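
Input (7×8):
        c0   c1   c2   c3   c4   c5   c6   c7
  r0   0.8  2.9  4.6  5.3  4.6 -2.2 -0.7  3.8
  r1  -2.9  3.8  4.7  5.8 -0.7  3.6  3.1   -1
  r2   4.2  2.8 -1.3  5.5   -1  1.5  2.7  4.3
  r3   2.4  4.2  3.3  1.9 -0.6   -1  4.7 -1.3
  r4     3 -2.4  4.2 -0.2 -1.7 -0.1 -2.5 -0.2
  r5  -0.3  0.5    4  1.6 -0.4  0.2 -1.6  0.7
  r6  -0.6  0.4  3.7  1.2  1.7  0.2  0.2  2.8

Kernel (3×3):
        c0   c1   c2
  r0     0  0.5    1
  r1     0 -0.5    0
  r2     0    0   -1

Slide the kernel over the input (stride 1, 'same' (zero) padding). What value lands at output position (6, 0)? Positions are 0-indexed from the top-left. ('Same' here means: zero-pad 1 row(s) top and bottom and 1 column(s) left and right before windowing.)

The receptive field on the zero-padded input at this output position is [0 -0.3 0.5 / 0 -0.6 0.4 / 0 0 0]. Elementwise product with the kernel and sum: -0.3·0.5 + 0.5·1 + -0.6·-0.5 + 0·-1.

0.65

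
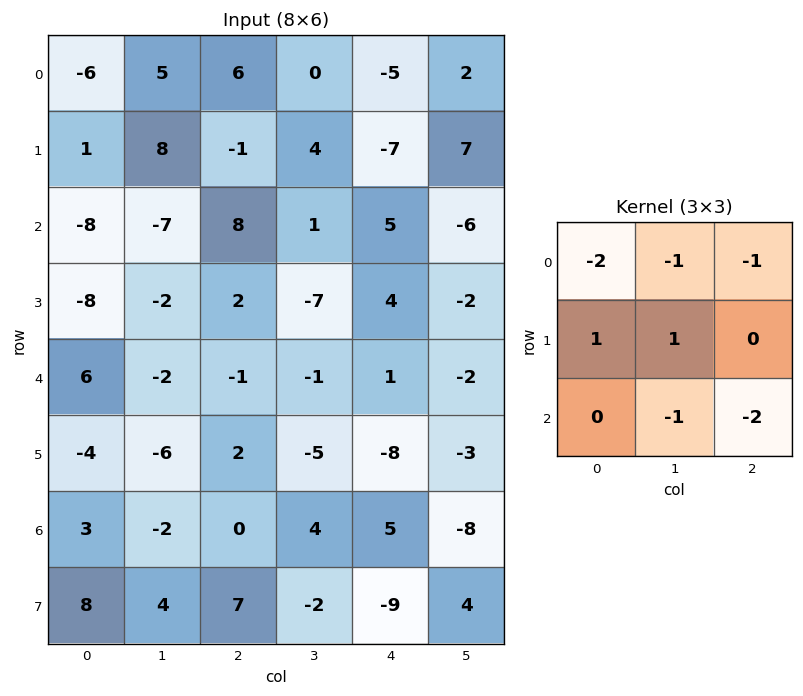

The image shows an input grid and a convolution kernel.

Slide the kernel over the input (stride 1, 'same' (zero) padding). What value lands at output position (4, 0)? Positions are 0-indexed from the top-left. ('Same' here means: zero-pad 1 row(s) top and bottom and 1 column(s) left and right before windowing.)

32

The receptive field on the zero-padded input at this output position is [0 -8 -2 / 0 6 -2 / 0 -4 -6]. Elementwise product with the kernel and sum: 0·-2 + -8·-1 + -2·-1 + 0·1 + 6·1 + -4·-1 + -6·-2.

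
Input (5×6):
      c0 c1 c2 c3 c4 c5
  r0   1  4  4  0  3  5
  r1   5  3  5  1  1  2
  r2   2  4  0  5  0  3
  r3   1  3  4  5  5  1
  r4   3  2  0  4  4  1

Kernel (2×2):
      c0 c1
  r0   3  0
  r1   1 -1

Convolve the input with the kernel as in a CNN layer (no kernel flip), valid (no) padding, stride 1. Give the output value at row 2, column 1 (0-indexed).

11

The receptive field on the input at this output position is [4 0 / 3 4]. Elementwise product with the kernel and sum: 4·3 + 3·1 + 4·-1.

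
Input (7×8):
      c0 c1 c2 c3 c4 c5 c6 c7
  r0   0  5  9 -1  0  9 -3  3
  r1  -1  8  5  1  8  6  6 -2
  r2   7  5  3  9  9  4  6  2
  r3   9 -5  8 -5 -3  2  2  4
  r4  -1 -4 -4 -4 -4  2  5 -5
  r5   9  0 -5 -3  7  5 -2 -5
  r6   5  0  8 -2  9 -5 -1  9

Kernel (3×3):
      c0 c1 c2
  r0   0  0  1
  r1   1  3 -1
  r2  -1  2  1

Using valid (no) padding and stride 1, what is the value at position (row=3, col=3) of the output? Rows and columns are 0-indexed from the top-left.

The receptive field on the input at this output position is [-5 -3 2 / -4 -4 2 / -3 7 5]. Elementwise product with the kernel and sum: 2·1 + -4·1 + -4·3 + 2·-1 + -3·-1 + 7·2 + 5·1.

6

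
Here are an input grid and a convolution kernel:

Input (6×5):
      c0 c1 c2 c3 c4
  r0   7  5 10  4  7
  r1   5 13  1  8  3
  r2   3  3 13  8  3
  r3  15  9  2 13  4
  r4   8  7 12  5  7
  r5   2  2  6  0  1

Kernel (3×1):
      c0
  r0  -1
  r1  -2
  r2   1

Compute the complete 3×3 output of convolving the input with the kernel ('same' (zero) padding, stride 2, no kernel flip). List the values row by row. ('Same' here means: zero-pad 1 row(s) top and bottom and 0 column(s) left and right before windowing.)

Output[0,0]: The receptive field on the zero-padded input at this output position is [0 / 7 / 5]. Elementwise product with the kernel and sum: 0·-1 + 7·-2 + 5·1.
Output[0,1]: The receptive field on the zero-padded input at this output position is [0 / 10 / 1]. Elementwise product with the kernel and sum: 0·-1 + 10·-2 + 1·1.

-9 -19 -11
4 -25 -5
-29 -20 -17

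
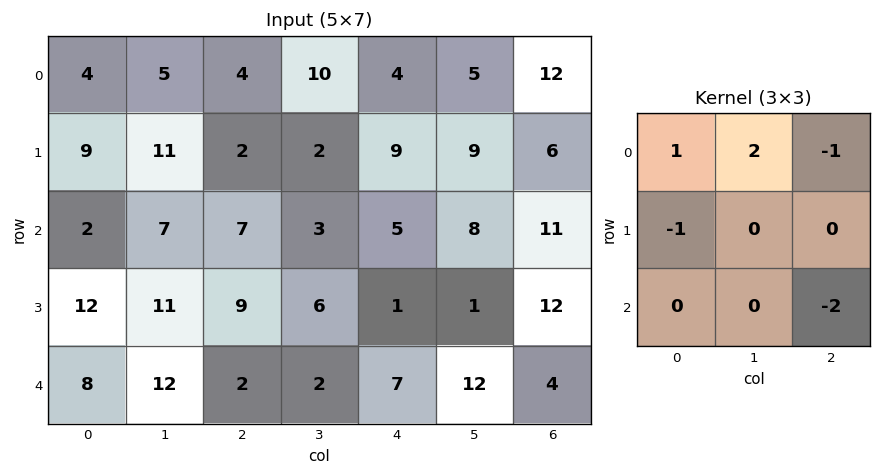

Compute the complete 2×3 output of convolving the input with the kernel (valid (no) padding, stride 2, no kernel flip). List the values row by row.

-13 8 -29
-7 -15 1

Output[0,0]: The receptive field on the input at this output position is [4 5 4 / 9 11 2 / 2 7 7]. Elementwise product with the kernel and sum: 4·1 + 5·2 + 4·-1 + 9·-1 + 7·-2.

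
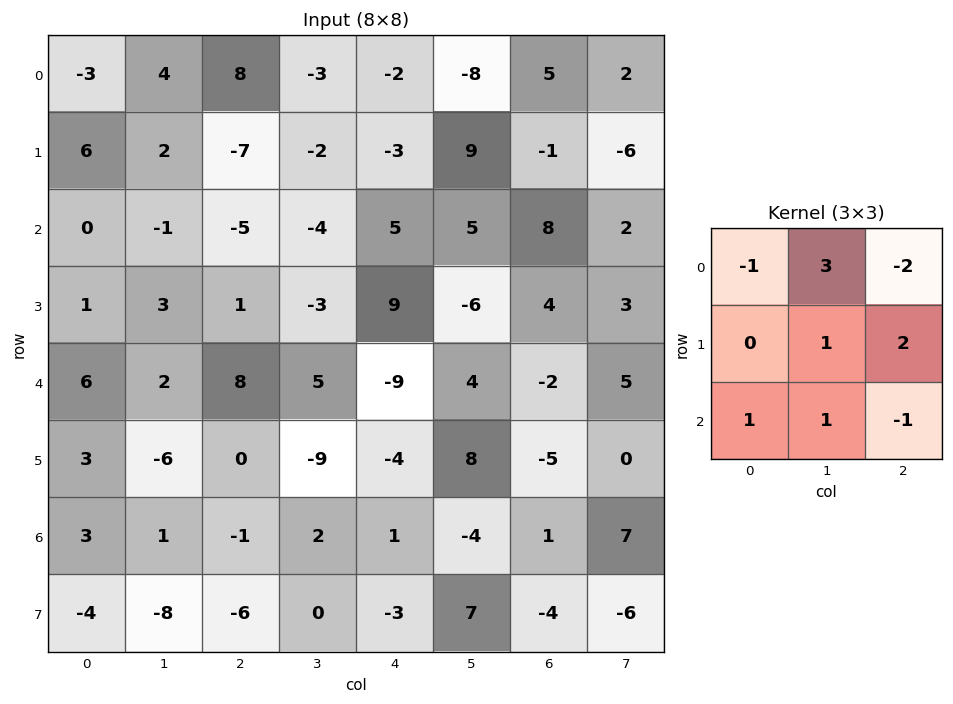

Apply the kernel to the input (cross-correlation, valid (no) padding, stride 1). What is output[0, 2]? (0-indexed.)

-35

The receptive field on the input at this output position is [8 -3 -2 / -7 -2 -3 / -5 -4 5]. Elementwise product with the kernel and sum: 8·-1 + -3·3 + -2·-2 + -2·1 + -3·2 + -5·1 + -4·1 + 5·-1.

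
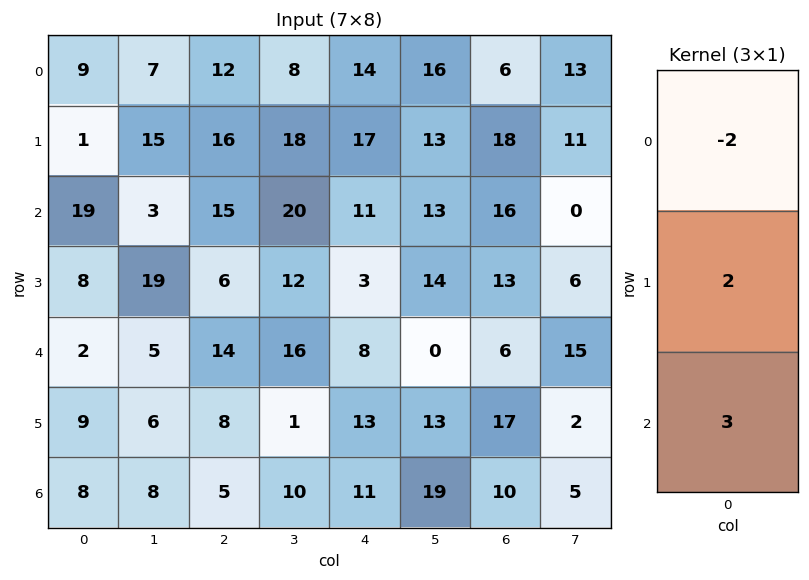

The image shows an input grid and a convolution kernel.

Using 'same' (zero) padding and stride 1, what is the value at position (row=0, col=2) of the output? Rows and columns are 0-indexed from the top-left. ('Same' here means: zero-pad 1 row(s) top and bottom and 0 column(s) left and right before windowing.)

The receptive field on the zero-padded input at this output position is [0 / 12 / 16]. Elementwise product with the kernel and sum: 0·-2 + 12·2 + 16·3.

72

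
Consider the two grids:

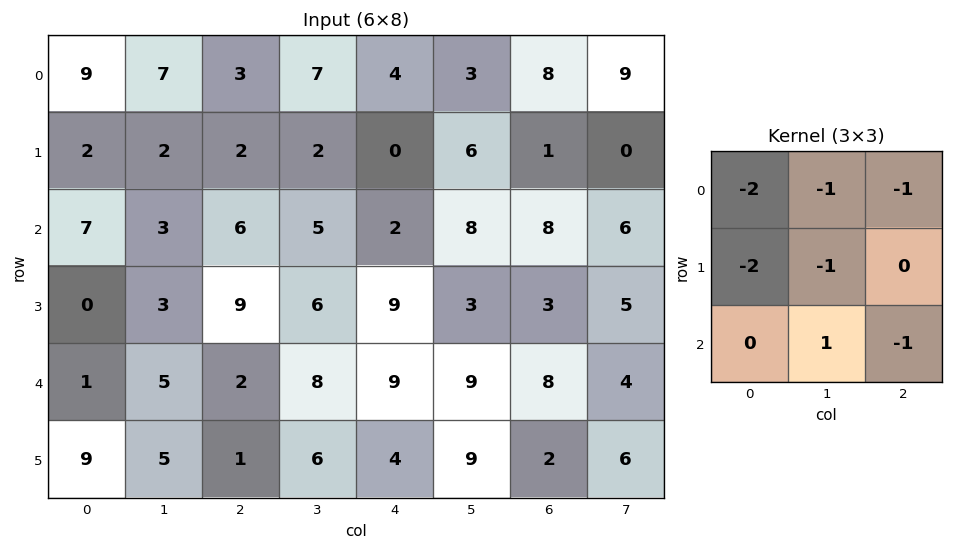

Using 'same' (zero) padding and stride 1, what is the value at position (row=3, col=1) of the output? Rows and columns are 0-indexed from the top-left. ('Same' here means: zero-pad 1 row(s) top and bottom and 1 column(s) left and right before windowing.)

-23

The receptive field on the zero-padded input at this output position is [7 3 6 / 0 3 9 / 1 5 2]. Elementwise product with the kernel and sum: 7·-2 + 3·-1 + 6·-1 + 0·-2 + 3·-1 + 5·1 + 2·-1.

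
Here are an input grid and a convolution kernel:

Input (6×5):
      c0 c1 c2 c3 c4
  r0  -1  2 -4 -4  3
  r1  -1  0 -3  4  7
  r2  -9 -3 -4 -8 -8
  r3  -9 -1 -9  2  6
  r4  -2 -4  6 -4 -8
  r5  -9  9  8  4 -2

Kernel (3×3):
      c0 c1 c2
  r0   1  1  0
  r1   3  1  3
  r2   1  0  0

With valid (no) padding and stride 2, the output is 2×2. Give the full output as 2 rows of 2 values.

-20 4
-69 -13

Output[0,0]: The receptive field on the input at this output position is [-1 2 -4 / -1 0 -3 / -9 -3 -4]. Elementwise product with the kernel and sum: -1·1 + 2·1 + -1·3 + 0·1 + -3·3 + -9·1.
Output[0,1]: The receptive field on the input at this output position is [-4 -4 3 / -3 4 7 / -4 -8 -8]. Elementwise product with the kernel and sum: -4·1 + -4·1 + -3·3 + 4·1 + 7·3 + -4·1.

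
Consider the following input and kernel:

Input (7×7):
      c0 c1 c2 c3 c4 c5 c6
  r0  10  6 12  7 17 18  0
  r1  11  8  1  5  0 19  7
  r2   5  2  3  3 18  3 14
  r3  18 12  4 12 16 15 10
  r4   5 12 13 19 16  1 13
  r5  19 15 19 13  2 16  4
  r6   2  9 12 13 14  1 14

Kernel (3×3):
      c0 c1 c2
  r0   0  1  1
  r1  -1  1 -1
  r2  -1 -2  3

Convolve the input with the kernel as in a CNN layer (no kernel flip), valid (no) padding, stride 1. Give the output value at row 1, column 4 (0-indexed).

The receptive field on the input at this output position is [0 19 7 / 18 3 14 / 16 15 10]. Elementwise product with the kernel and sum: 19·1 + 7·1 + 18·-1 + 3·1 + 14·-1 + 16·-1 + 15·-2 + 10·3.

-19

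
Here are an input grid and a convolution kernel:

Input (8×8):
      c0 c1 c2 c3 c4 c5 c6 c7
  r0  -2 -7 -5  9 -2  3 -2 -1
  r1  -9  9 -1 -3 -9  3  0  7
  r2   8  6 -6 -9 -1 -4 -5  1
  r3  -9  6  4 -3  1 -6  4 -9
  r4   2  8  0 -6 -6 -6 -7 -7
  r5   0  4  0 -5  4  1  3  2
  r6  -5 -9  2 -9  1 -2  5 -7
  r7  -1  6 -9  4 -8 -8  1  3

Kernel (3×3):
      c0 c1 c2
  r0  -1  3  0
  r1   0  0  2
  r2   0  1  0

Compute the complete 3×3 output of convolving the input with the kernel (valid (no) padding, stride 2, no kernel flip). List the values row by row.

-15 5 7
26 -25 -9
13 -19 -8

Output[0,0]: The receptive field on the input at this output position is [-2 -7 -5 / -9 9 -1 / 8 6 -6]. Elementwise product with the kernel and sum: -2·-1 + -7·3 + -1·2 + 6·1.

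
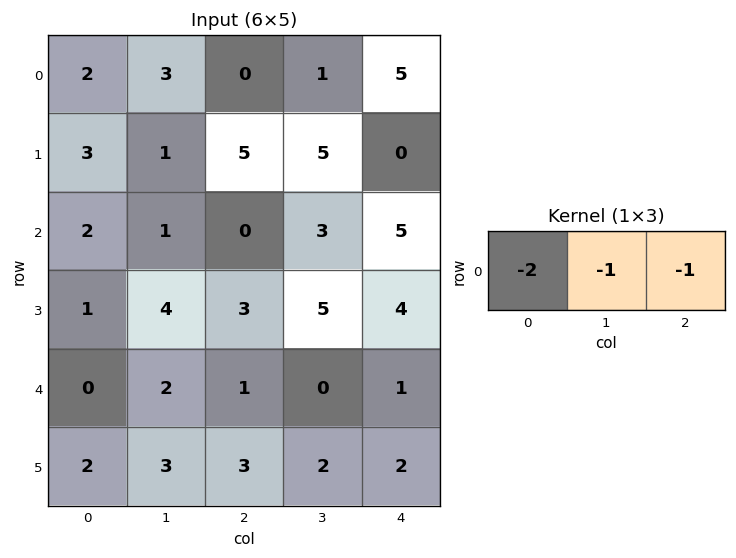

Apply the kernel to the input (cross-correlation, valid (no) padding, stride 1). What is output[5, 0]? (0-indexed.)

The receptive field on the input at this output position is [2 3 3]. Elementwise product with the kernel and sum: 2·-2 + 3·-1 + 3·-1.

-10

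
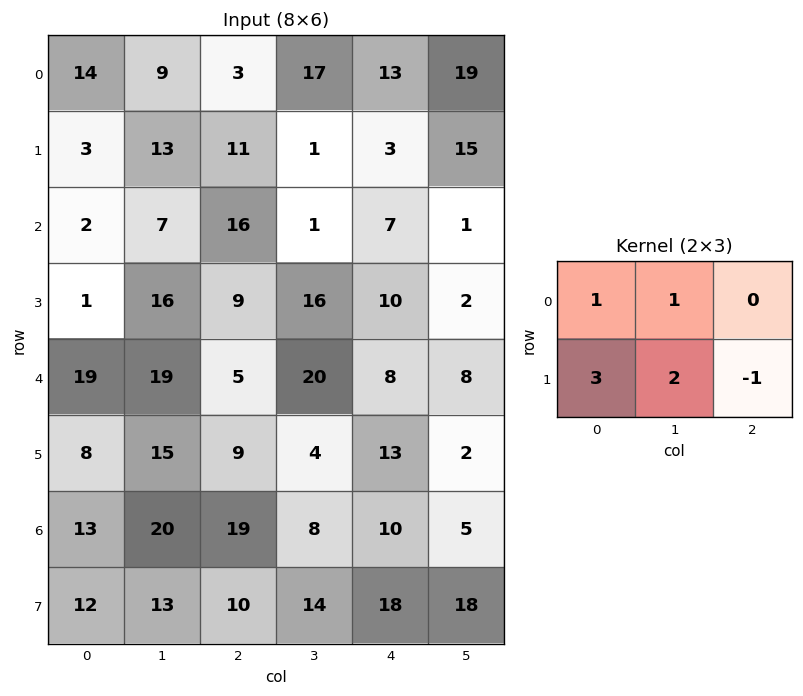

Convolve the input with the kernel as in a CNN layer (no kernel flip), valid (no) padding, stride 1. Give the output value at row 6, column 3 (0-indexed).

78

The receptive field on the input at this output position is [8 10 5 / 14 18 18]. Elementwise product with the kernel and sum: 8·1 + 10·1 + 14·3 + 18·2 + 18·-1.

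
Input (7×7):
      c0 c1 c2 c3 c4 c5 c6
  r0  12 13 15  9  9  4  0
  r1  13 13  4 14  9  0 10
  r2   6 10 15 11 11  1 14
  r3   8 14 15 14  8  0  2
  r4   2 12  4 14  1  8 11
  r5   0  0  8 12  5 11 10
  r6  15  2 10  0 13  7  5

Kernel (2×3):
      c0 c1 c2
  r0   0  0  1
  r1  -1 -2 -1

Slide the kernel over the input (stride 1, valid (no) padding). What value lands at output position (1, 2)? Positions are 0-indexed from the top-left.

-39

The receptive field on the input at this output position is [4 14 9 / 15 11 11]. Elementwise product with the kernel and sum: 9·1 + 15·-1 + 11·-2 + 11·-1.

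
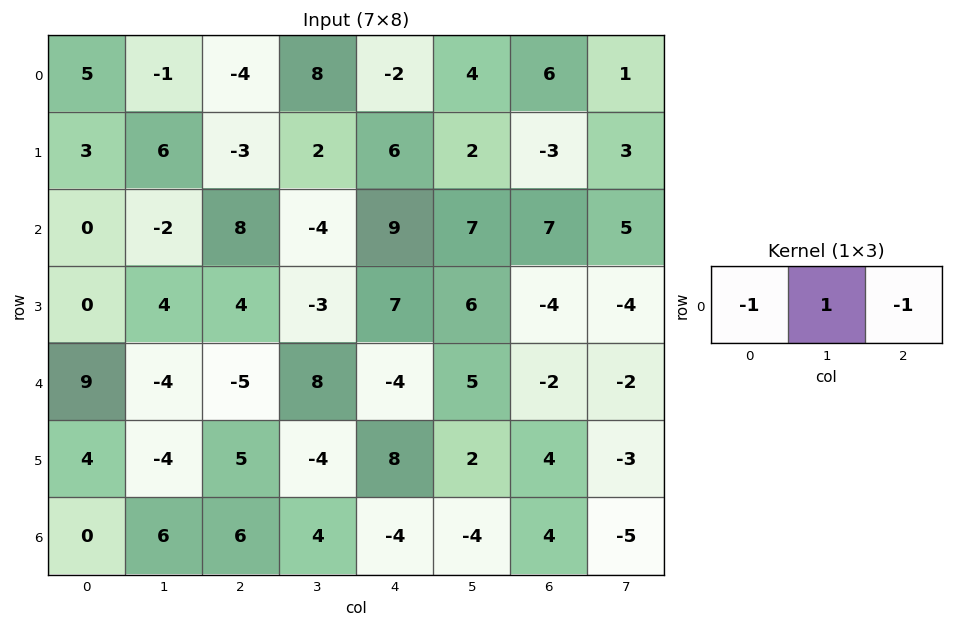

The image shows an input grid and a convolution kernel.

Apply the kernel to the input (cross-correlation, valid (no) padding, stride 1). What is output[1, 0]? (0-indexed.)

The receptive field on the input at this output position is [3 6 -3]. Elementwise product with the kernel and sum: 3·-1 + 6·1 + -3·-1.

6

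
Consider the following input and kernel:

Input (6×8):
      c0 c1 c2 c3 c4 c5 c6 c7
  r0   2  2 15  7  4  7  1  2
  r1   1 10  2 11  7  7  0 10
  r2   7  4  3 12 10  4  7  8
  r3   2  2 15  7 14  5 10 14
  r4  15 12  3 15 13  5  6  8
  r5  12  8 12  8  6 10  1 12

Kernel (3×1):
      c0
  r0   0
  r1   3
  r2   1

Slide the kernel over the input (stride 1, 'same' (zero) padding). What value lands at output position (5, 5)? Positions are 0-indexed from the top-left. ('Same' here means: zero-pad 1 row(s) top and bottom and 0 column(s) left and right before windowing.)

The receptive field on the zero-padded input at this output position is [5 / 10 / 0]. Elementwise product with the kernel and sum: 10·3 + 0·1.

30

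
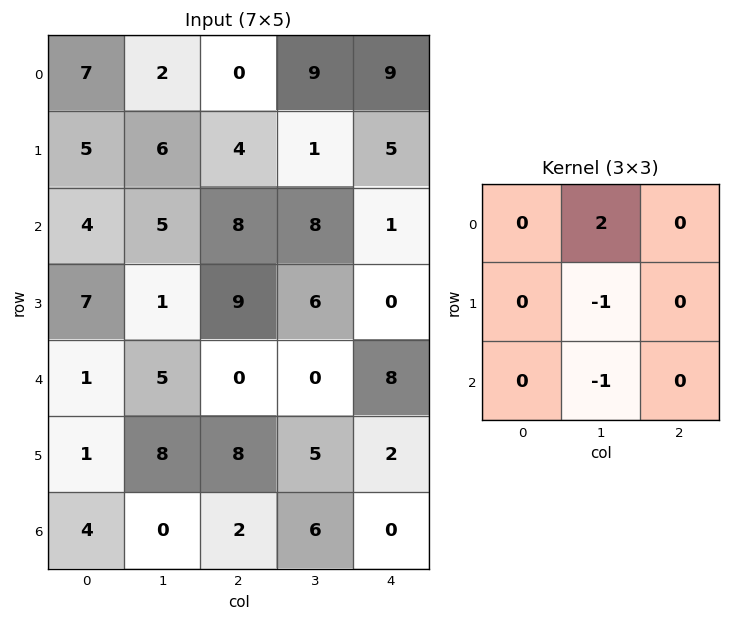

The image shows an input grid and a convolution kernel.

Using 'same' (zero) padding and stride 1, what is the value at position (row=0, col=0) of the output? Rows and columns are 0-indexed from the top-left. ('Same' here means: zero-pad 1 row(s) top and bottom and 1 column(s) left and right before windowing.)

-12

The receptive field on the zero-padded input at this output position is [0 0 0 / 0 7 2 / 0 5 6]. Elementwise product with the kernel and sum: 0·2 + 7·-1 + 5·-1.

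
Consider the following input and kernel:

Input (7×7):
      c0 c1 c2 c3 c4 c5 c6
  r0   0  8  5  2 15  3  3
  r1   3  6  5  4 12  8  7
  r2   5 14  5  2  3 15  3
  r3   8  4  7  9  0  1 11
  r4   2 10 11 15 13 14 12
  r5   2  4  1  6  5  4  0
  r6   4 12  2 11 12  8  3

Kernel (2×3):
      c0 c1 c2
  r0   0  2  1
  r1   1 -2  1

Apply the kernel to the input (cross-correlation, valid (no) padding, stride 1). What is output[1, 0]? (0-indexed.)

The receptive field on the input at this output position is [3 6 5 / 5 14 5]. Elementwise product with the kernel and sum: 6·2 + 5·1 + 5·1 + 14·-2 + 5·1.

-1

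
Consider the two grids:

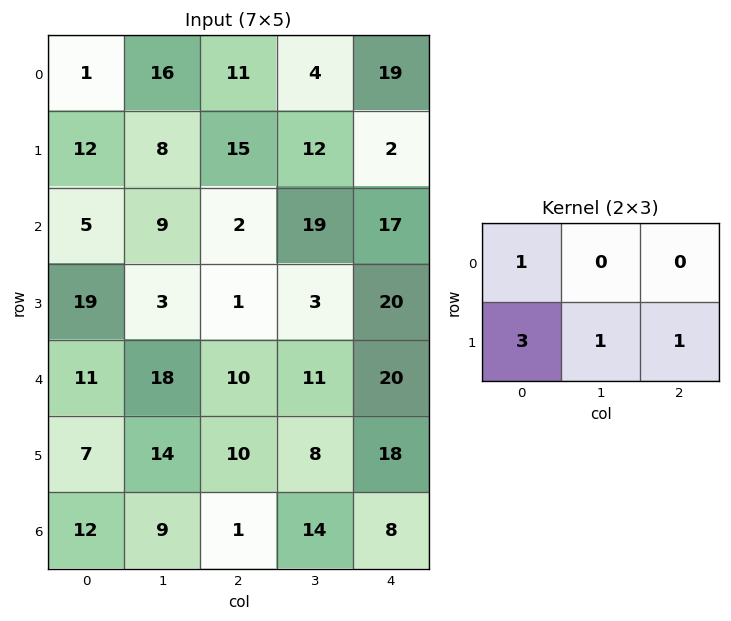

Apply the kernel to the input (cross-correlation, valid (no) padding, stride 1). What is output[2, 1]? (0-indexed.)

22

The receptive field on the input at this output position is [9 2 19 / 3 1 3]. Elementwise product with the kernel and sum: 9·1 + 3·3 + 1·1 + 3·1.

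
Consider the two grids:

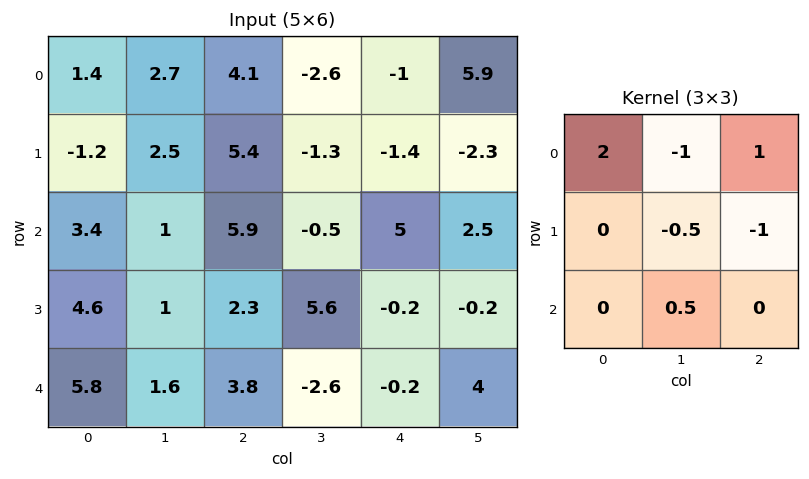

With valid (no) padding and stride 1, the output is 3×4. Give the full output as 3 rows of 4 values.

Output[0,0]: The receptive field on the input at this output position is [1.4 2.7 4.1 / -1.2 2.5 5.4 / 3.4 1 5.9]. Elementwise product with the kernel and sum: 1.4·2 + 2.7·-1 + 4.1·1 + 2.5·-0.5 + 5.4·-1 + 1·0.5.

-1.95 0.25 11.6 7.2
-5.4 -3 8.75 -8.6
9.7 -9.25 13.4 -3.3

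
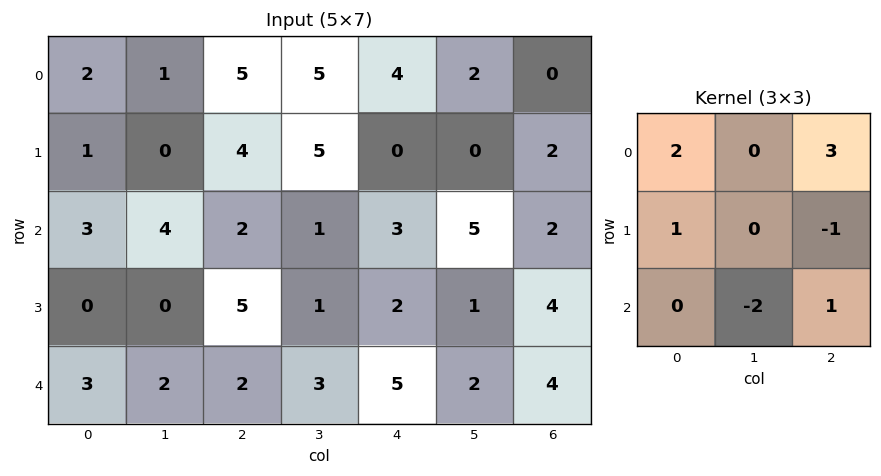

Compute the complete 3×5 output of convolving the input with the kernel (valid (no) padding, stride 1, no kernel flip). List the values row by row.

Output[0,0]: The receptive field on the input at this output position is [2 1 5 / 1 0 4 / 3 4 2]. Elementwise product with the kernel and sum: 2·2 + 5·3 + 1·1 + 4·-1 + 4·-2 + 2·1.

10 9 27 20 -2
20 9 7 3 9
5 9 15 9 10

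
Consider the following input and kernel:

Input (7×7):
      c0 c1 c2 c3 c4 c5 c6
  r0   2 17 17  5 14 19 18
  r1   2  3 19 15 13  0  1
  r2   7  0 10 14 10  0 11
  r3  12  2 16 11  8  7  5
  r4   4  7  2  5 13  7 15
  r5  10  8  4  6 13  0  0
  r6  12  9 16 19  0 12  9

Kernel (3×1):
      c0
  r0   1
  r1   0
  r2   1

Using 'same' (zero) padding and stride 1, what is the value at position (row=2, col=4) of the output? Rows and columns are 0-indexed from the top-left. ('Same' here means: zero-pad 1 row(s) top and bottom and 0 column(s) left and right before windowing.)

21

The receptive field on the zero-padded input at this output position is [13 / 10 / 8]. Elementwise product with the kernel and sum: 13·1 + 8·1.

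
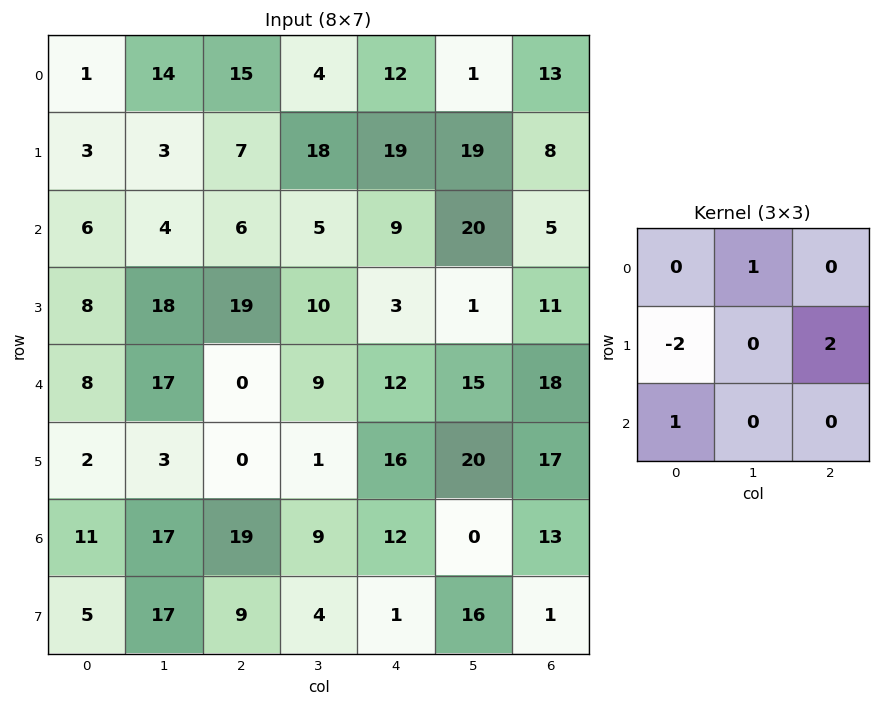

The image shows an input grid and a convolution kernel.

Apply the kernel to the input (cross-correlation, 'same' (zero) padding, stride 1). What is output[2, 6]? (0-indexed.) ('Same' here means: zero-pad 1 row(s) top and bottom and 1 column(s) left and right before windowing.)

-31

The receptive field on the zero-padded input at this output position is [19 8 0 / 20 5 0 / 1 11 0]. Elementwise product with the kernel and sum: 8·1 + 20·-2 + 0·2 + 1·1.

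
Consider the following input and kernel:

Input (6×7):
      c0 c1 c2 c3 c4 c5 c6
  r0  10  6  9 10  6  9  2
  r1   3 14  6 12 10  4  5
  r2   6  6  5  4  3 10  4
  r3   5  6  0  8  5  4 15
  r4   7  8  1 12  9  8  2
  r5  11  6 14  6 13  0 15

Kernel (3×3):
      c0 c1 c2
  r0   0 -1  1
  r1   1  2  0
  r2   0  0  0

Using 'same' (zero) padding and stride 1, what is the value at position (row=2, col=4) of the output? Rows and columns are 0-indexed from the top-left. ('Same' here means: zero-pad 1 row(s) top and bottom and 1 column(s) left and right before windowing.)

4

The receptive field on the zero-padded input at this output position is [12 10 4 / 4 3 10 / 8 5 4]. Elementwise product with the kernel and sum: 10·-1 + 4·1 + 4·1 + 3·2.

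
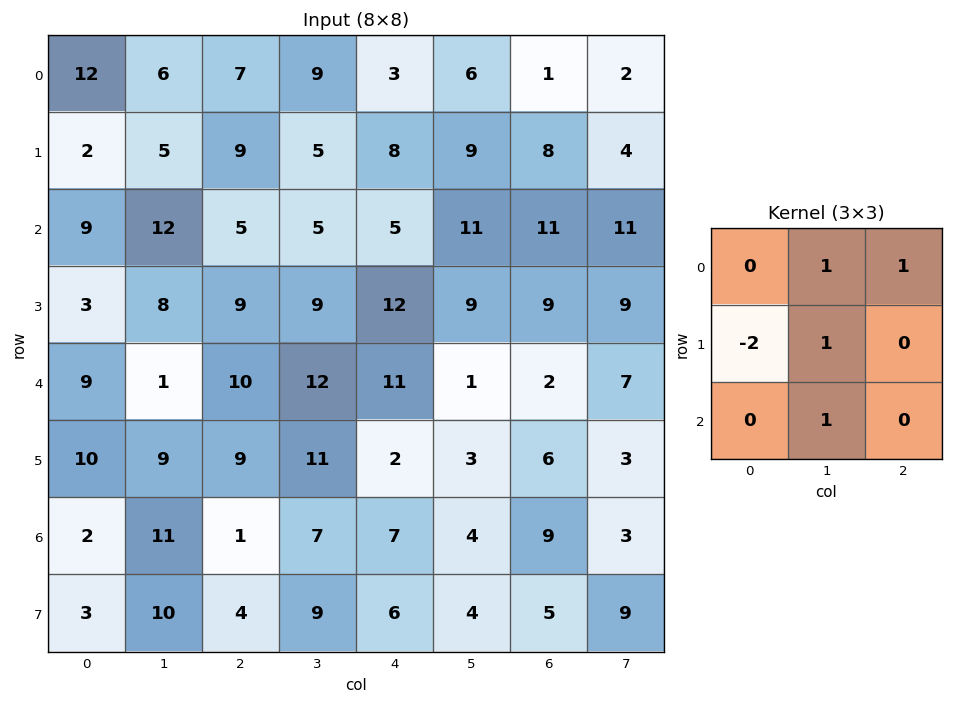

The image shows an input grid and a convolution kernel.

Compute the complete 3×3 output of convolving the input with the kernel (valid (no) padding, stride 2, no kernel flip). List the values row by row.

Output[0,0]: The receptive field on the input at this output position is [12 6 7 / 2 5 9 / 9 12 5]. Elementwise product with the kernel and sum: 6·1 + 7·1 + 2·-2 + 5·1 + 12·1.

26 4 11
20 13 8
11 23 6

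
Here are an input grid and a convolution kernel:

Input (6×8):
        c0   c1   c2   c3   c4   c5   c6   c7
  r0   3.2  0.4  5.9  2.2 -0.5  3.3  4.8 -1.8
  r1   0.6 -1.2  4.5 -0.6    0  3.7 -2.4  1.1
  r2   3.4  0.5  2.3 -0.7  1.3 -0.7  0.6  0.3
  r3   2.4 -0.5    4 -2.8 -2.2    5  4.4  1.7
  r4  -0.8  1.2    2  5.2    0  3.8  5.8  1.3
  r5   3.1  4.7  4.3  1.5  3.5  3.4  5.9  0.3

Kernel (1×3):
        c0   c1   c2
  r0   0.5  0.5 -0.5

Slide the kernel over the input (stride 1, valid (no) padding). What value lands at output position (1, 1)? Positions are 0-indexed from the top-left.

1.95

The receptive field on the input at this output position is [-1.2 4.5 -0.6]. Elementwise product with the kernel and sum: -1.2·0.5 + 4.5·0.5 + -0.6·-0.5.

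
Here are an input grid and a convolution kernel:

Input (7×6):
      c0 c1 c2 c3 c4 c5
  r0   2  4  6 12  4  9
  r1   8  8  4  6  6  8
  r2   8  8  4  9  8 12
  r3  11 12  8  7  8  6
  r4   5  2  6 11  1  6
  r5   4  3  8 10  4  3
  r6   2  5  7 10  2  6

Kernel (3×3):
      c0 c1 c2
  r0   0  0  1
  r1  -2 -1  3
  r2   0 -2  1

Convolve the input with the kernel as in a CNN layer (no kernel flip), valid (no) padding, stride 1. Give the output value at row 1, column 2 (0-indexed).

7

The receptive field on the input at this output position is [4 6 6 / 4 9 8 / 8 7 8]. Elementwise product with the kernel and sum: 6·1 + 4·-2 + 9·-1 + 8·3 + 7·-2 + 8·1.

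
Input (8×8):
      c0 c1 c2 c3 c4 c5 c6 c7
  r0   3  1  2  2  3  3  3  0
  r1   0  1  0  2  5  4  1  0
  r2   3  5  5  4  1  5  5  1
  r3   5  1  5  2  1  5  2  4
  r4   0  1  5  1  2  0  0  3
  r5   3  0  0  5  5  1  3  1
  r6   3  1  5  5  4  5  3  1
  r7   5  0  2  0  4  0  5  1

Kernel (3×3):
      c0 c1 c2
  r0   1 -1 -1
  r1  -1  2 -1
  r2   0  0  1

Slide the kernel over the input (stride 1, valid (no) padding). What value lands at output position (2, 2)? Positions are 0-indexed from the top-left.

0

The receptive field on the input at this output position is [5 4 1 / 5 2 1 / 5 1 2]. Elementwise product with the kernel and sum: 5·1 + 4·-1 + 1·-1 + 5·-1 + 2·2 + 1·-1 + 2·1.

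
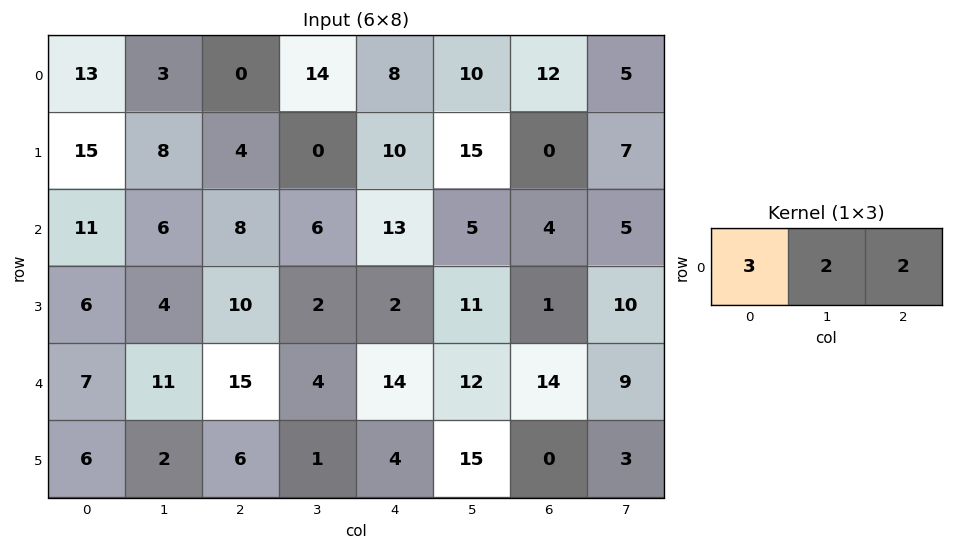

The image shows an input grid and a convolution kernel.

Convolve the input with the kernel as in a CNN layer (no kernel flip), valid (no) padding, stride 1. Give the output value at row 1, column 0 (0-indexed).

The receptive field on the input at this output position is [15 8 4]. Elementwise product with the kernel and sum: 15·3 + 8·2 + 4·2.

69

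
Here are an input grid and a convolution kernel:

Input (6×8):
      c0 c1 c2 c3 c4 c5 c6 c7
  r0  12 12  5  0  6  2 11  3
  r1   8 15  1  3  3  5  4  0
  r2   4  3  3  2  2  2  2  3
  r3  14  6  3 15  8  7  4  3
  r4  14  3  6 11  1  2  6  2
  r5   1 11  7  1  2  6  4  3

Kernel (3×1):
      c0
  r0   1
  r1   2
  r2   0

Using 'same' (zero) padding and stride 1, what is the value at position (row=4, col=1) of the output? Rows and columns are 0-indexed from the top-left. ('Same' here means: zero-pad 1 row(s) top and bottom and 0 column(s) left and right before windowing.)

12

The receptive field on the zero-padded input at this output position is [6 / 3 / 11]. Elementwise product with the kernel and sum: 6·1 + 3·2.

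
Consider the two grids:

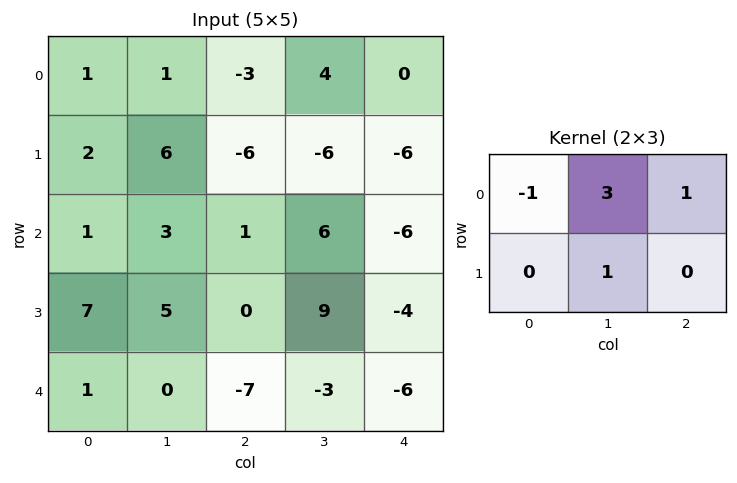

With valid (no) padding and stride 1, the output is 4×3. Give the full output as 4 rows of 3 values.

Output[0,0]: The receptive field on the input at this output position is [1 1 -3 / 2 6 -6]. Elementwise product with the kernel and sum: 1·-1 + 1·3 + -3·1 + 6·1.
Output[0,1]: The receptive field on the input at this output position is [1 -3 4 / 6 -6 -6]. Elementwise product with the kernel and sum: 1·-1 + -3·3 + 4·1 + -6·1.

5 -12 9
13 -29 -12
14 6 20
8 -3 20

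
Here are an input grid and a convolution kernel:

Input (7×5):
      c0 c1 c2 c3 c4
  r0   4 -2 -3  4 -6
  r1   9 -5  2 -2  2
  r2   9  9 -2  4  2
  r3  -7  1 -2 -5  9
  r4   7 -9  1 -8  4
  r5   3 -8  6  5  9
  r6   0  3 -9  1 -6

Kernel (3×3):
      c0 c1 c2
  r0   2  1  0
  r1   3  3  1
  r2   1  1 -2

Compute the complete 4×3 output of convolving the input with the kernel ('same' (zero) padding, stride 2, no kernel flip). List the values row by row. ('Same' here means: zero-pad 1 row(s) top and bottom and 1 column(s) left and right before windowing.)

Output[0,0]: The receptive field on the zero-padded input at this output position is [0 0 0 / 0 4 -2 / 0 9 -5]. Elementwise product with the kernel and sum: 0·2 + 0·1 + 0·3 + 4·3 + -2·1 + 0·1 + 9·1 + -5·-2.
Output[0,1]: The receptive field on the zero-padded input at this output position is [0 0 0 / -2 -3 4 / -5 2 -2]. Elementwise product with the kernel and sum: 0·2 + 0·1 + -2·3 + -3·3 + 4·1 + -5·1 + 2·1 + -2·-2.

29 -10 -6
36 26 20
24 -44 1
6 -27 4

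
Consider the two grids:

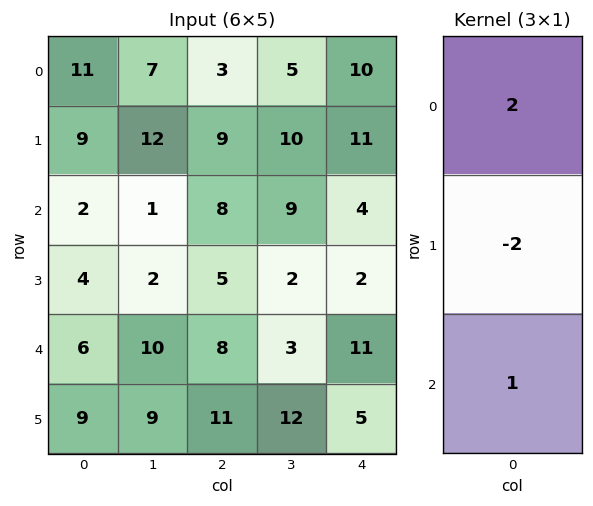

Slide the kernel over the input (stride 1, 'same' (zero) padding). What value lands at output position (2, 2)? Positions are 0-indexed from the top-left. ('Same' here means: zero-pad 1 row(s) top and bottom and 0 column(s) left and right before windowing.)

The receptive field on the zero-padded input at this output position is [9 / 8 / 5]. Elementwise product with the kernel and sum: 9·2 + 8·-2 + 5·1.

7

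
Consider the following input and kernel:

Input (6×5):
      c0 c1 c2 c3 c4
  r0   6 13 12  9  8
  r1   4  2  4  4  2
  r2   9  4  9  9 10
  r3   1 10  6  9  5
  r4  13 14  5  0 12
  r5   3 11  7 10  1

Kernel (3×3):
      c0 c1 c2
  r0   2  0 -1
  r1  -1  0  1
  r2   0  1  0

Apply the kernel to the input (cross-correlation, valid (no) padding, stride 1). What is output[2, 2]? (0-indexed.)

The receptive field on the input at this output position is [9 9 10 / 6 9 5 / 5 0 12]. Elementwise product with the kernel and sum: 9·2 + 10·-1 + 6·-1 + 5·1 + 0·1.

7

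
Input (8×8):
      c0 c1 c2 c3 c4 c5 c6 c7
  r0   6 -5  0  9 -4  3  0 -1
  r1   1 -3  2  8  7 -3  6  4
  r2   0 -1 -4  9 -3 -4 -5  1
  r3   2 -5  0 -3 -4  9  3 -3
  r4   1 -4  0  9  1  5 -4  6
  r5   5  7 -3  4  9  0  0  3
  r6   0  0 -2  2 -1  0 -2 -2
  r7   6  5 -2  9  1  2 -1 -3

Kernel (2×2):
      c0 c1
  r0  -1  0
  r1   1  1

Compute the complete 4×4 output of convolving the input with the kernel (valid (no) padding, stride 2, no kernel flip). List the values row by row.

Output[0,0]: The receptive field on the input at this output position is [6 -5 / 1 -3]. Elementwise product with the kernel and sum: 6·-1 + 1·1 + -3·1.
Output[0,1]: The receptive field on the input at this output position is [0 9 / 2 8]. Elementwise product with the kernel and sum: 0·-1 + 2·1 + 8·1.

-8 10 8 10
-3 1 8 5
11 1 8 7
11 9 4 -2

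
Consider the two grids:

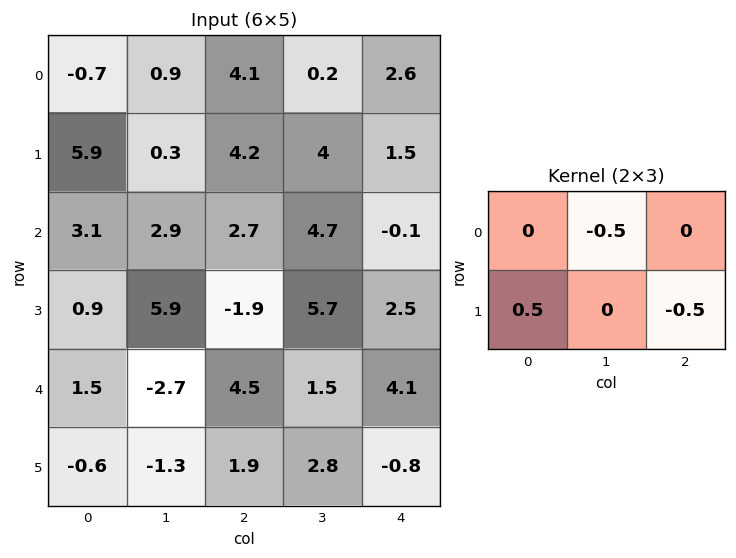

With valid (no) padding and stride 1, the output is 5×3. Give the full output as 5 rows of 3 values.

Output[0,0]: The receptive field on the input at this output position is [-0.7 0.9 4.1 / 5.9 0.3 4.2]. Elementwise product with the kernel and sum: 0.9·-0.5 + 5.9·0.5 + 4.2·-0.5.
Output[0,1]: The receptive field on the input at this output position is [0.9 4.1 0.2 / 0.3 4.2 4]. Elementwise product with the kernel and sum: 4.1·-0.5 + 0.3·0.5 + 4·-0.5.

0.4 -3.9 1.25
0.05 -3 -0.6
-0.05 -1.25 -4.55
-4.45 -1.15 -2.65
0.1 -4.3 0.6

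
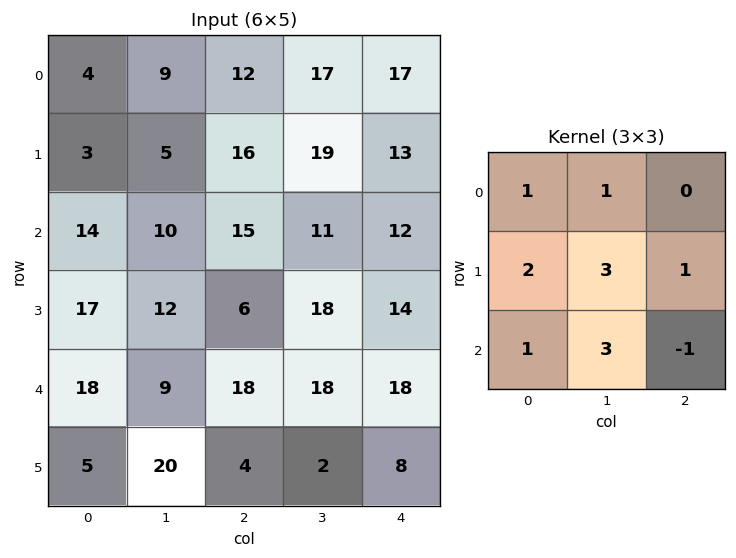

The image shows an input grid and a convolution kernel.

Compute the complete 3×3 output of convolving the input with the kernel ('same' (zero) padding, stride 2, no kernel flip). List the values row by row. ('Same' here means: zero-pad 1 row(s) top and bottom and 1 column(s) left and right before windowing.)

25 105 143
94 109 150
75 138 148

Output[0,0]: The receptive field on the zero-padded input at this output position is [0 0 0 / 0 4 9 / 0 3 5]. Elementwise product with the kernel and sum: 0·1 + 0·1 + 0·2 + 4·3 + 9·1 + 0·1 + 3·3 + 5·-1.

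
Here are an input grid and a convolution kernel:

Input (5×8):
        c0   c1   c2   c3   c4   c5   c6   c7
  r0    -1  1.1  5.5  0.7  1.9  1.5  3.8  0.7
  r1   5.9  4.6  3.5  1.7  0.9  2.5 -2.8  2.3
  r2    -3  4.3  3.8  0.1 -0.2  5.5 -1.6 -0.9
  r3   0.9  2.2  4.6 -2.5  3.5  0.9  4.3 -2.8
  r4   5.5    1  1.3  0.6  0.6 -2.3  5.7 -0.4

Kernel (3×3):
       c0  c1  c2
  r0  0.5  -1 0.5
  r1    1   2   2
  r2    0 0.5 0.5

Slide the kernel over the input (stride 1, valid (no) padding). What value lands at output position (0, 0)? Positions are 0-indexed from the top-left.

27.3

The receptive field on the input at this output position is [-1 1.1 5.5 / 5.9 4.6 3.5 / -3 4.3 3.8]. Elementwise product with the kernel and sum: -1·0.5 + 1.1·-1 + 5.5·0.5 + 5.9·1 + 4.6·2 + 3.5·2 + 4.3·0.5 + 3.8·0.5.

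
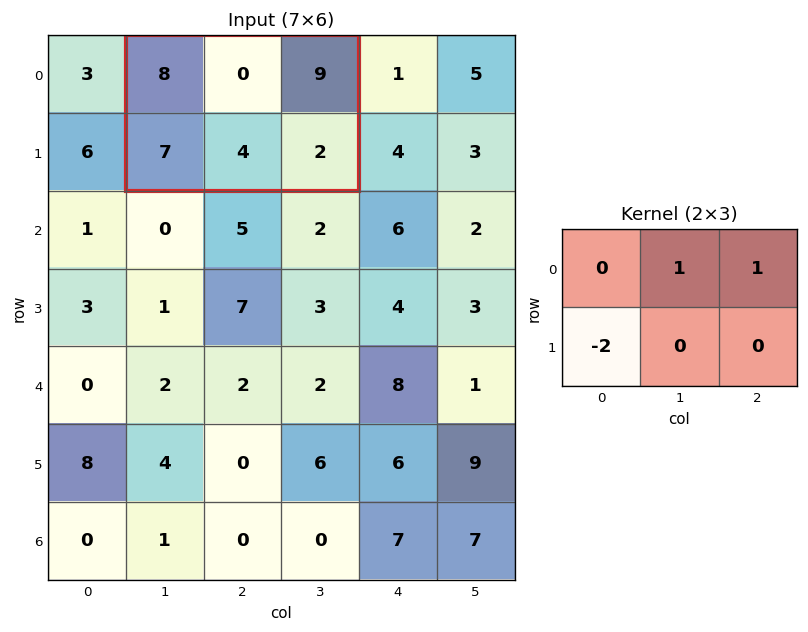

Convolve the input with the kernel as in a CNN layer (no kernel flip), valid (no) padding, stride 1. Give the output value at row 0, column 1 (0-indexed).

-5

The receptive field on the input at this output position is [8 0 9 / 7 4 2]. Elementwise product with the kernel and sum: 0·1 + 9·1 + 7·-2.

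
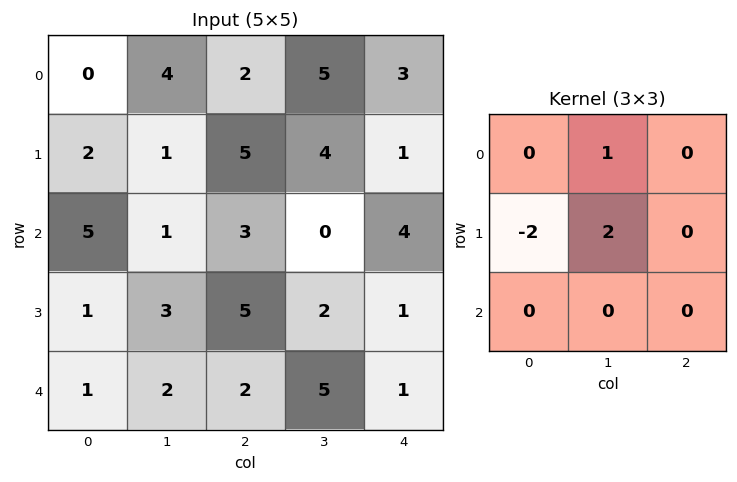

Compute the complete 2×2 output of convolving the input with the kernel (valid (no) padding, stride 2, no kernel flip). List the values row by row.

2 3
5 -6

Output[0,0]: The receptive field on the input at this output position is [0 4 2 / 2 1 5 / 5 1 3]. Elementwise product with the kernel and sum: 4·1 + 2·-2 + 1·2.
Output[0,1]: The receptive field on the input at this output position is [2 5 3 / 5 4 1 / 3 0 4]. Elementwise product with the kernel and sum: 5·1 + 5·-2 + 4·2.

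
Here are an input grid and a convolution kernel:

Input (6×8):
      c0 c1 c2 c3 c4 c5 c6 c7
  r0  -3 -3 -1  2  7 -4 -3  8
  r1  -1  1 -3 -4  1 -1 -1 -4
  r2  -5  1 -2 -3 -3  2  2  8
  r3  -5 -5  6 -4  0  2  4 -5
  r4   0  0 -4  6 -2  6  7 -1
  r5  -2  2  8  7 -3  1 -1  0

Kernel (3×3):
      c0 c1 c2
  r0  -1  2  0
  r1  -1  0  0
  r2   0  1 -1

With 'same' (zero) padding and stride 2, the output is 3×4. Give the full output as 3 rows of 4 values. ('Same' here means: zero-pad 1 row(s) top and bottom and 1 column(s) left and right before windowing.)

-2 4 0 7
-2 2 7 6
-14 18 -6 -1

Output[0,0]: The receptive field on the zero-padded input at this output position is [0 0 0 / 0 -3 -3 / 0 -1 1]. Elementwise product with the kernel and sum: 0·-1 + 0·2 + 0·-1 + -1·1 + 1·-1.
Output[0,1]: The receptive field on the zero-padded input at this output position is [0 0 0 / -3 -1 2 / 1 -3 -4]. Elementwise product with the kernel and sum: 0·-1 + 0·2 + -3·-1 + -3·1 + -4·-1.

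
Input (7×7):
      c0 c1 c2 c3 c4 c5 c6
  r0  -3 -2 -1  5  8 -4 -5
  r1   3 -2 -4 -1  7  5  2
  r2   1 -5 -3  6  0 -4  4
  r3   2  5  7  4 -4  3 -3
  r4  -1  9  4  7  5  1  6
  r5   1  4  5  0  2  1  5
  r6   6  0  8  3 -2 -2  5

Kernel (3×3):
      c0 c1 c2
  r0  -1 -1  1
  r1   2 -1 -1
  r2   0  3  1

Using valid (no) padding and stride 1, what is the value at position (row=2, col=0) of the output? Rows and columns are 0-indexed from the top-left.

The receptive field on the input at this output position is [1 -5 -3 / 2 5 7 / -1 9 4]. Elementwise product with the kernel and sum: 1·-1 + -5·-1 + -3·1 + 2·2 + 5·-1 + 7·-1 + 9·3 + 4·1.

24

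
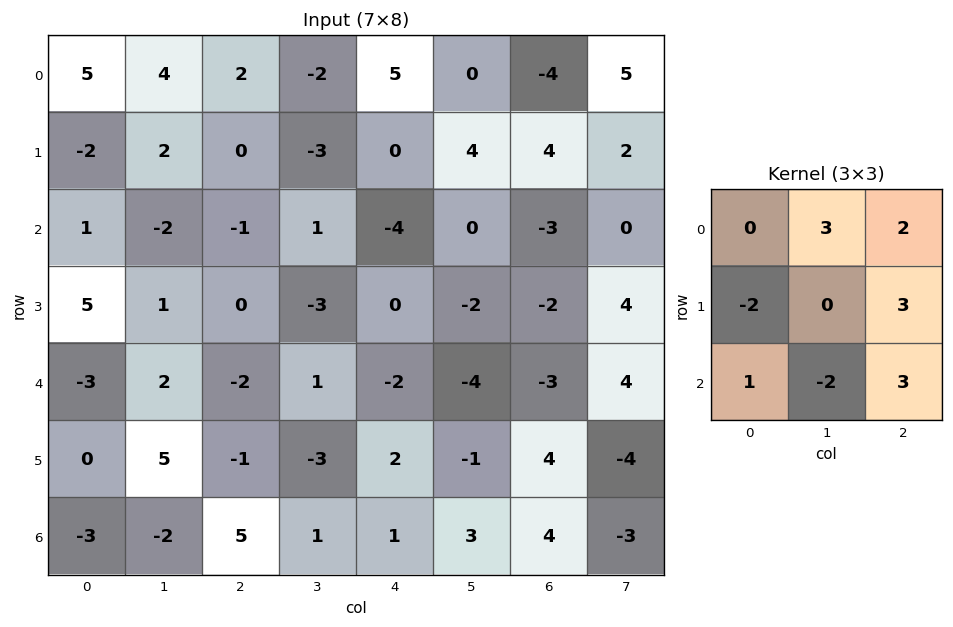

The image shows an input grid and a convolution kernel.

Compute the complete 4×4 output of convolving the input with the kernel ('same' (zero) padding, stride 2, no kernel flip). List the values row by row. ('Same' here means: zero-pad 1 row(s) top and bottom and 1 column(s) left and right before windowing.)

22 -21 13 17
-15 -7 -3 30
38 -9 -28 1
4 -2 11 -11

Output[0,0]: The receptive field on the zero-padded input at this output position is [0 0 0 / 0 5 4 / 0 -2 2]. Elementwise product with the kernel and sum: 0·3 + 0·2 + 0·-2 + 4·3 + 0·1 + -2·-2 + 2·3.
Output[0,1]: The receptive field on the zero-padded input at this output position is [0 0 0 / 4 2 -2 / 2 0 -3]. Elementwise product with the kernel and sum: 0·3 + 0·2 + 4·-2 + -2·3 + 2·1 + 0·-2 + -3·3.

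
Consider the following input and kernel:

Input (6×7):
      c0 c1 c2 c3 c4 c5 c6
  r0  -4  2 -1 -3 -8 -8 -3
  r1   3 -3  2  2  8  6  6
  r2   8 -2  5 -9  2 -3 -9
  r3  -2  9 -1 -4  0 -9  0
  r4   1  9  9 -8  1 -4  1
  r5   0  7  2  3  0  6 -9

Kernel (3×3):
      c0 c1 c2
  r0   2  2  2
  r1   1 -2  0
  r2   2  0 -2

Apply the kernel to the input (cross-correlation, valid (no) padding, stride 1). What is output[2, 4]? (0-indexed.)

-2

The receptive field on the input at this output position is [2 -3 -9 / 0 -9 0 / 1 -4 1]. Elementwise product with the kernel and sum: 2·2 + -3·2 + -9·2 + 0·1 + -9·-2 + 1·2 + 1·-2.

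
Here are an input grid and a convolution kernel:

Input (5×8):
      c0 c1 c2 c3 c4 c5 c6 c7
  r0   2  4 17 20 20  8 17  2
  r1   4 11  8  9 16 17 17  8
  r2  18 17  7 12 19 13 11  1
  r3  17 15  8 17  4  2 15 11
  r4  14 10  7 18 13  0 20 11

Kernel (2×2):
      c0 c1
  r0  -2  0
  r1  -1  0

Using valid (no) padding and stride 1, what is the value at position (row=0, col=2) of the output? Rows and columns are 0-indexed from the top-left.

-42

The receptive field on the input at this output position is [17 20 / 8 9]. Elementwise product with the kernel and sum: 17·-2 + 8·-1.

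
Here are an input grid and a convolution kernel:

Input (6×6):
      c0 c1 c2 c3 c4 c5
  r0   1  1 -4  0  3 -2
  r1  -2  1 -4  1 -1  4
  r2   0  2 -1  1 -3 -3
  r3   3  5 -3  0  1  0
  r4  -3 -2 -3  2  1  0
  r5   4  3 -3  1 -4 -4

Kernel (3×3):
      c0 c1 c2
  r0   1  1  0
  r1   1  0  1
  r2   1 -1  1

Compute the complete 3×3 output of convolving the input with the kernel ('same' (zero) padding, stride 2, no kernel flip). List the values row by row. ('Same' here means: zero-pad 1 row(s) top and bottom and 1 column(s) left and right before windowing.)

4 7 4
2 8 -3
0 9 4

Output[0,0]: The receptive field on the zero-padded input at this output position is [0 0 0 / 0 1 1 / 0 -2 1]. Elementwise product with the kernel and sum: 0·1 + 0·1 + 0·1 + 1·1 + 0·1 + -2·-1 + 1·1.
Output[0,1]: The receptive field on the zero-padded input at this output position is [0 0 0 / 1 -4 0 / 1 -4 1]. Elementwise product with the kernel and sum: 0·1 + 0·1 + 1·1 + 0·1 + 1·1 + -4·-1 + 1·1.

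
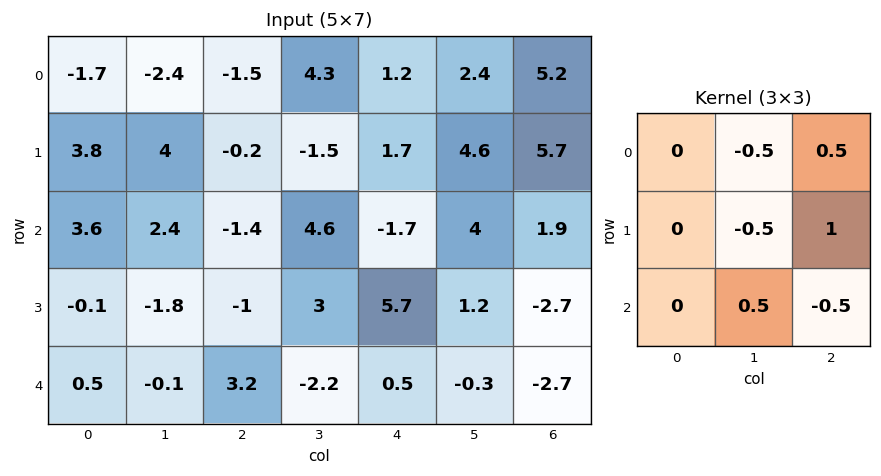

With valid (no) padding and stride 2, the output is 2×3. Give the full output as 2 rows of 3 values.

Output[0,0]: The receptive field on the input at this output position is [-1.7 -2.4 -1.5 / 3.8 4 -0.2 / 3.6 2.4 -1.4]. Elementwise product with the kernel and sum: -2.4·-0.5 + -1.5·0.5 + 4·-0.5 + -0.2·1 + 2.4·0.5 + -1.4·-0.5.

0.15 4.05 5.85
-3.65 -0.3 -3.15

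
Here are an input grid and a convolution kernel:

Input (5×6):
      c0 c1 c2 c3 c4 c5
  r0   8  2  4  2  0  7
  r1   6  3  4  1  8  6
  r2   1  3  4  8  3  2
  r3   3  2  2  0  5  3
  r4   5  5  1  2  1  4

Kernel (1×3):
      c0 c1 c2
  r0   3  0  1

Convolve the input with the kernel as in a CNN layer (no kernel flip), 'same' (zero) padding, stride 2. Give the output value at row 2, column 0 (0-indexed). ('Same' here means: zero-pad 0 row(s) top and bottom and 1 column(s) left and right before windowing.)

5

The receptive field on the zero-padded input at this output position is [0 5 5]. Elementwise product with the kernel and sum: 0·3 + 5·1.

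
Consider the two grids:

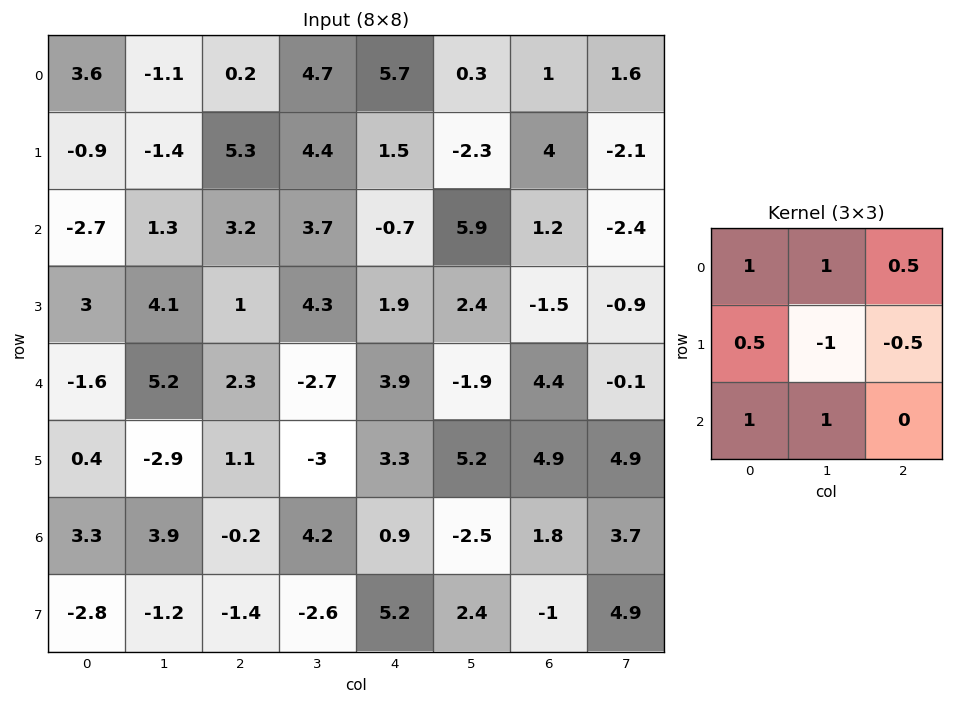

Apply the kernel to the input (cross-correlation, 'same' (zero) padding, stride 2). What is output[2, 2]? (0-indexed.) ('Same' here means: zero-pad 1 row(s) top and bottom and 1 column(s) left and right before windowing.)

3.4

The receptive field on the zero-padded input at this output position is [4.3 1.9 2.4 / -2.7 3.9 -1.9 / -3 3.3 5.2]. Elementwise product with the kernel and sum: 4.3·1 + 1.9·1 + 2.4·0.5 + -2.7·0.5 + 3.9·-1 + -1.9·-0.5 + -3·1 + 3.3·1.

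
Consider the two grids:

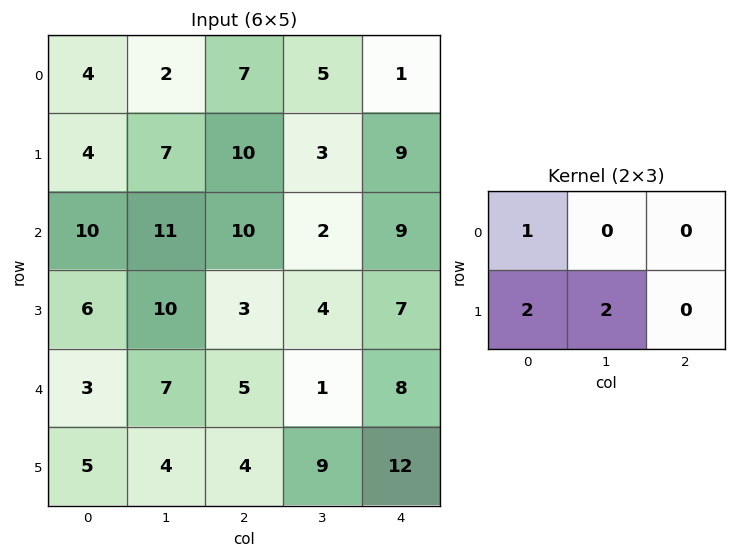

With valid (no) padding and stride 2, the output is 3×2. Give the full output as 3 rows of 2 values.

Output[0,0]: The receptive field on the input at this output position is [4 2 7 / 4 7 10]. Elementwise product with the kernel and sum: 4·1 + 4·2 + 7·2.

26 33
42 24
21 31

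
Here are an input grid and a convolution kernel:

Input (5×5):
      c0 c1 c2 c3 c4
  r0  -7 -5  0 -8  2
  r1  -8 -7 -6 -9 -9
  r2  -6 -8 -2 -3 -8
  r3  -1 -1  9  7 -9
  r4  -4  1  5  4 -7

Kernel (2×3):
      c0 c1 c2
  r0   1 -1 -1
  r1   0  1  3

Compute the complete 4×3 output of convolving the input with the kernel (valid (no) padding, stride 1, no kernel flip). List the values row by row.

Output[0,0]: The receptive field on the input at this output position is [-7 -5 0 / -8 -7 -6]. Elementwise product with the kernel and sum: -7·1 + -5·-1 + 0·-1 + -7·1 + -6·3.

-27 -30 -30
-9 -3 -15
30 27 -11
7 0 -6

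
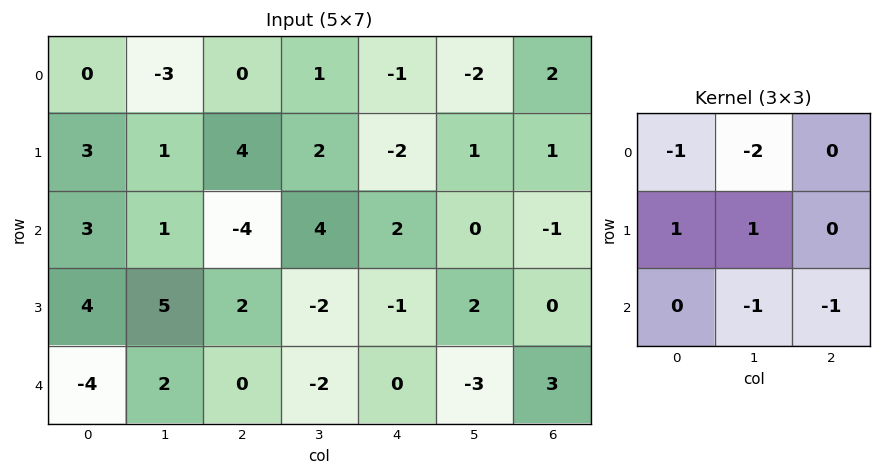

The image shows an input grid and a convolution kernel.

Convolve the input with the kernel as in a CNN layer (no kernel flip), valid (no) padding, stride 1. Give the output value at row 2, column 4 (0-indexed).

-1

The receptive field on the input at this output position is [2 0 -1 / -1 2 0 / 0 -3 3]. Elementwise product with the kernel and sum: 2·-1 + 0·-2 + -1·1 + 2·1 + -3·-1 + 3·-1.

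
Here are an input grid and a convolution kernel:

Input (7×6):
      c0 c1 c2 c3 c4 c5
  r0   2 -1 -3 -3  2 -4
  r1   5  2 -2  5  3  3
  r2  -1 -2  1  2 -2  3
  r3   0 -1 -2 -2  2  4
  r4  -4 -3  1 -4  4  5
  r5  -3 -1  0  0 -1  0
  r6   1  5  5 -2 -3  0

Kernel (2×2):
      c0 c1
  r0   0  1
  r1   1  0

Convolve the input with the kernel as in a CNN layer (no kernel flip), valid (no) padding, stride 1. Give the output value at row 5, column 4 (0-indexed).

The receptive field on the input at this output position is [-1 0 / -3 0]. Elementwise product with the kernel and sum: 0·1 + -3·1.

-3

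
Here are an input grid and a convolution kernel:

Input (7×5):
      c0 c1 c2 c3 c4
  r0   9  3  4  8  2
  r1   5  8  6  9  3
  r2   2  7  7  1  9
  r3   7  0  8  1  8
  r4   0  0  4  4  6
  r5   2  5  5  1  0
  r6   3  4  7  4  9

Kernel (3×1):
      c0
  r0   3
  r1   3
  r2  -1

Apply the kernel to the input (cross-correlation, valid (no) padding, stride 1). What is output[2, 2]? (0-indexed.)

41

The receptive field on the input at this output position is [7 / 8 / 4]. Elementwise product with the kernel and sum: 7·3 + 8·3 + 4·-1.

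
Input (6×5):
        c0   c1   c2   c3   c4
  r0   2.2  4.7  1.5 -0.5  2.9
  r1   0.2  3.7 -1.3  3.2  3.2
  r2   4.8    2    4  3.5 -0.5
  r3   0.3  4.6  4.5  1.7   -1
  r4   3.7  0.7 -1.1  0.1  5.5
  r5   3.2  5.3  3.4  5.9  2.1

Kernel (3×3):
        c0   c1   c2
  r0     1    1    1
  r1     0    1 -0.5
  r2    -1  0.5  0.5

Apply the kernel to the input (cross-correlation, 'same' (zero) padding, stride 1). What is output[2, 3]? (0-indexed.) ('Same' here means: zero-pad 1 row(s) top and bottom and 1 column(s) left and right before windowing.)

The receptive field on the zero-padded input at this output position is [-1.3 3.2 3.2 / 4 3.5 -0.5 / 4.5 1.7 -1]. Elementwise product with the kernel and sum: -1.3·1 + 3.2·1 + 3.2·1 + 3.5·1 + -0.5·-0.5 + 4.5·-1 + 1.7·0.5 + -1·0.5.

4.7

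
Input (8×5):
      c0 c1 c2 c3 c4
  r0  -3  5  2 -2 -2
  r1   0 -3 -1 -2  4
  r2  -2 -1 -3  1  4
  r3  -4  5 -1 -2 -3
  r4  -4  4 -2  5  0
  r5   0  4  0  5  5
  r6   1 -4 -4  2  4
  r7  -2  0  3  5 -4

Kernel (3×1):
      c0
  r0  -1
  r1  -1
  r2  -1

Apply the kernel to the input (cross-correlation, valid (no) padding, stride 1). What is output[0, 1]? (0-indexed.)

-1

The receptive field on the input at this output position is [5 / -3 / -1]. Elementwise product with the kernel and sum: 5·-1 + -3·-1 + -1·-1.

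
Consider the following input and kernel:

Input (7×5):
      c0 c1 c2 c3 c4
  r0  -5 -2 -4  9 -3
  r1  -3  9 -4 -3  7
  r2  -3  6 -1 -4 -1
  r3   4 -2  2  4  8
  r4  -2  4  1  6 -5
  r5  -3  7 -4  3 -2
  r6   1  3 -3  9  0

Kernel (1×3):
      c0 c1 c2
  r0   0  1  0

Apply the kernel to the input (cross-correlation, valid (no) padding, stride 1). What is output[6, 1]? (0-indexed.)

-3

The receptive field on the input at this output position is [3 -3 9]. Elementwise product with the kernel and sum: -3·1.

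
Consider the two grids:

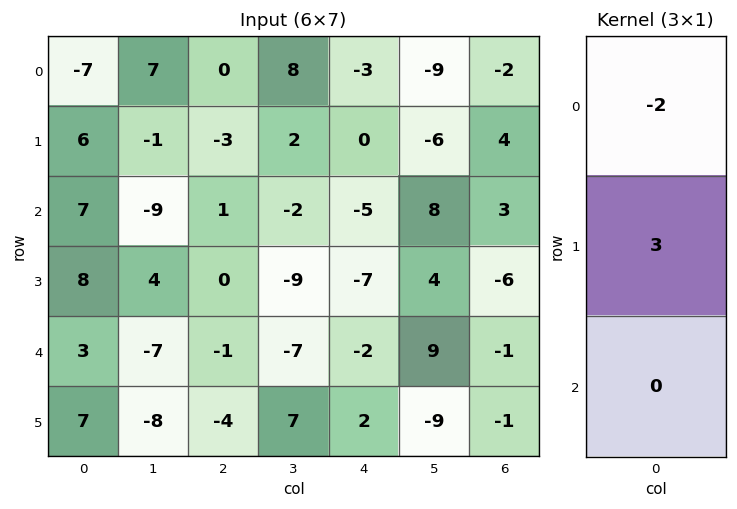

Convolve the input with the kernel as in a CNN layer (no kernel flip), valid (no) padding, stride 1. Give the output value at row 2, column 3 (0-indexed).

The receptive field on the input at this output position is [-2 / -9 / -7]. Elementwise product with the kernel and sum: -2·-2 + -9·3.

-23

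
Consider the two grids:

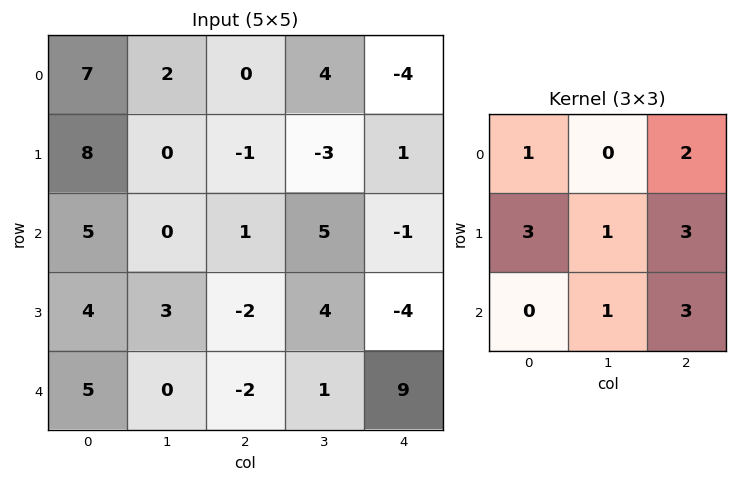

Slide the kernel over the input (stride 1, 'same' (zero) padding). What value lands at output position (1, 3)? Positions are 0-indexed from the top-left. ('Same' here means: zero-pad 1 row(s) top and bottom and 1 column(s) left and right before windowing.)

-9

The receptive field on the zero-padded input at this output position is [0 4 -4 / -1 -3 1 / 1 5 -1]. Elementwise product with the kernel and sum: 0·1 + -4·2 + -1·3 + -3·1 + 1·3 + 5·1 + -1·3.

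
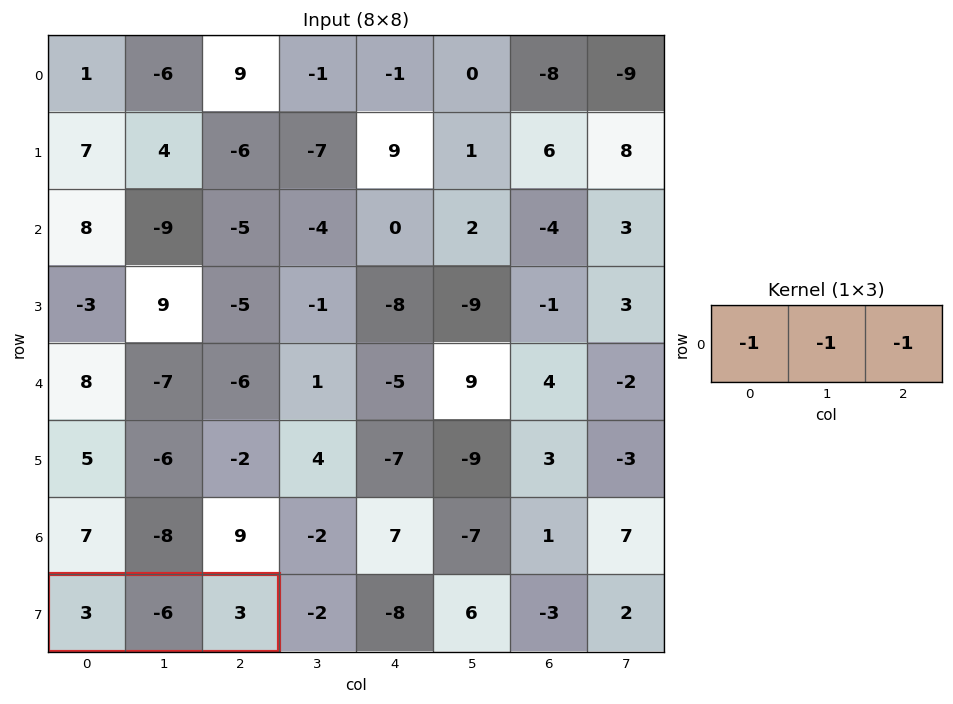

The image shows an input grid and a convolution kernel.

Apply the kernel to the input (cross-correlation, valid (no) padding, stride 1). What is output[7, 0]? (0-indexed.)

The receptive field on the input at this output position is [3 -6 3]. Elementwise product with the kernel and sum: 3·-1 + -6·-1 + 3·-1.

0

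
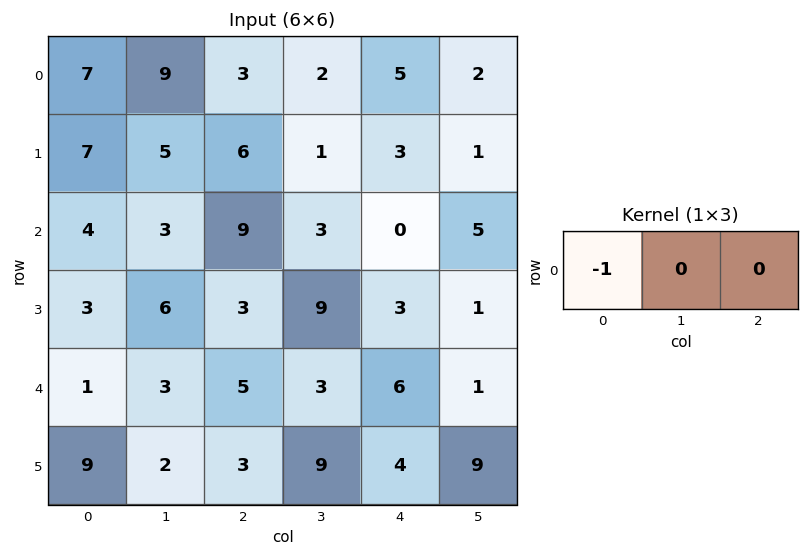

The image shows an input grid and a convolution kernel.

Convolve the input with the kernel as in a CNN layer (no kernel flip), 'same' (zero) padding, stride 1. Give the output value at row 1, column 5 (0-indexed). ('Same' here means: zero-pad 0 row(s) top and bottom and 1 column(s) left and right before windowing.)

The receptive field on the zero-padded input at this output position is [3 1 0]. Elementwise product with the kernel and sum: 3·-1.

-3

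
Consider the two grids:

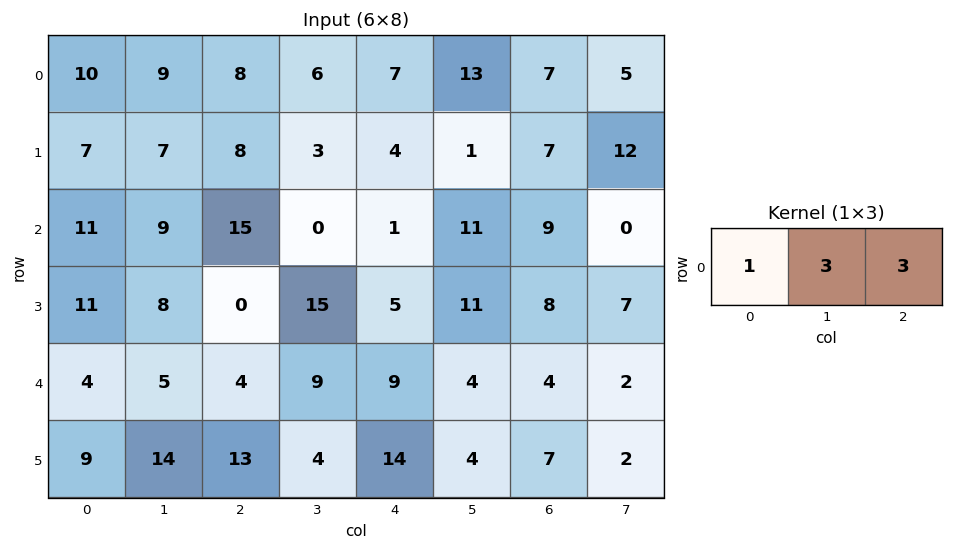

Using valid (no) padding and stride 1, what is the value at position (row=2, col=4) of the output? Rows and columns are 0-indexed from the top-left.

The receptive field on the input at this output position is [1 11 9]. Elementwise product with the kernel and sum: 1·1 + 11·3 + 9·3.

61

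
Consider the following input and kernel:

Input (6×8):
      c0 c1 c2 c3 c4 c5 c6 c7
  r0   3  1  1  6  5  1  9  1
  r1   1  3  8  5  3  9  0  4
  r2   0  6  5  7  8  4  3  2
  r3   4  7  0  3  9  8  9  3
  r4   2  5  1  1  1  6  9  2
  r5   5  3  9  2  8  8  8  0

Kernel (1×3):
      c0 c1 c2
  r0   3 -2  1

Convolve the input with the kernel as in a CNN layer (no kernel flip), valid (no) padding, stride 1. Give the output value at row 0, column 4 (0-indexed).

The receptive field on the input at this output position is [5 1 9]. Elementwise product with the kernel and sum: 5·3 + 1·-2 + 9·1.

22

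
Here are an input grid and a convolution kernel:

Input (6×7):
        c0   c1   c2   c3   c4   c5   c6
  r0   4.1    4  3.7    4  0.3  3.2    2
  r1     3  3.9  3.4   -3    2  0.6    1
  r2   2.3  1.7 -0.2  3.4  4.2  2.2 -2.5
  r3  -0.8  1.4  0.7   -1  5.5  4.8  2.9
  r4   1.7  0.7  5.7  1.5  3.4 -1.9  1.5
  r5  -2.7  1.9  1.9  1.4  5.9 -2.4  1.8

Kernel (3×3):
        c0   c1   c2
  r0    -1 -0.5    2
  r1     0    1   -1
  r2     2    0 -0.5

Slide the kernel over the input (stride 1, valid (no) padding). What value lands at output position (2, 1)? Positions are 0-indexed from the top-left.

7.55

The receptive field on the input at this output position is [1.7 -0.2 3.4 / 1.4 0.7 -1 / 0.7 5.7 1.5]. Elementwise product with the kernel and sum: 1.7·-1 + -0.2·-0.5 + 3.4·2 + 0.7·1 + -1·-1 + 0.7·2 + 1.5·-0.5.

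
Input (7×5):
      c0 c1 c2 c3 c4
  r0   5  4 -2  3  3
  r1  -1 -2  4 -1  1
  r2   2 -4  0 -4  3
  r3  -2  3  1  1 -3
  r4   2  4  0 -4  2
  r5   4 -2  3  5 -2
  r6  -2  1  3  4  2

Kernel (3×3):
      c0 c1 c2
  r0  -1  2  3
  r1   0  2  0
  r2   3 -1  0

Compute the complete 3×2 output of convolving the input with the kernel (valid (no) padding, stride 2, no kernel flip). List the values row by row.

Output[0,0]: The receptive field on the input at this output position is [5 4 -2 / -1 -2 4 / 2 -4 0]. Elementwise product with the kernel and sum: 5·-1 + 4·2 + -2·3 + -2·2 + 2·3 + -4·-1.

3 19
-2 7
-5 13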